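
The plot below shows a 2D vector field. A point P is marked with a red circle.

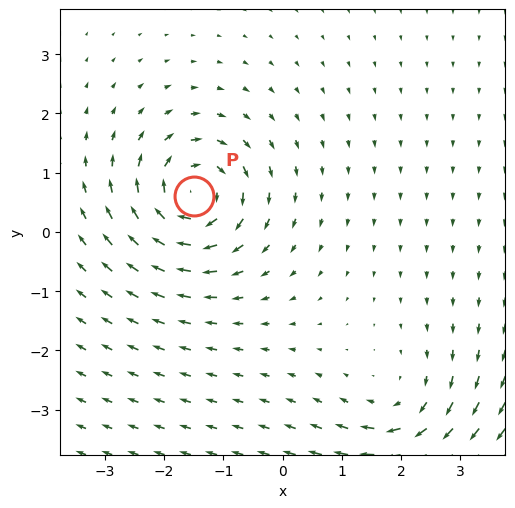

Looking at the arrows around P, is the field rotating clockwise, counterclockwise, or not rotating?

Near P at (-1.5, 0.6) the arrows circulate clockwise. The curl (z-component) there is about -7; negative curl means clockwise rotation.

clockwise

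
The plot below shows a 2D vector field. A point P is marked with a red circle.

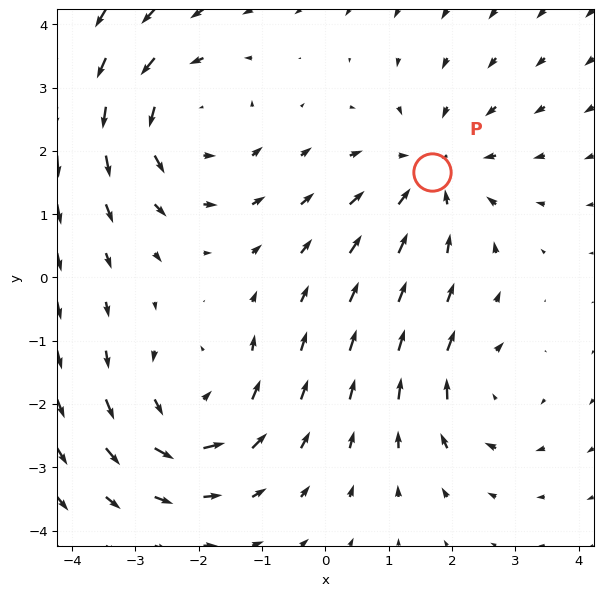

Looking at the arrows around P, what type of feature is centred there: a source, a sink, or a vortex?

At P (1.7, 1.7) the arrows converge inward. Divergence about -3, curl ≈0 — negative divergence with near-zero curl is a sink.

sink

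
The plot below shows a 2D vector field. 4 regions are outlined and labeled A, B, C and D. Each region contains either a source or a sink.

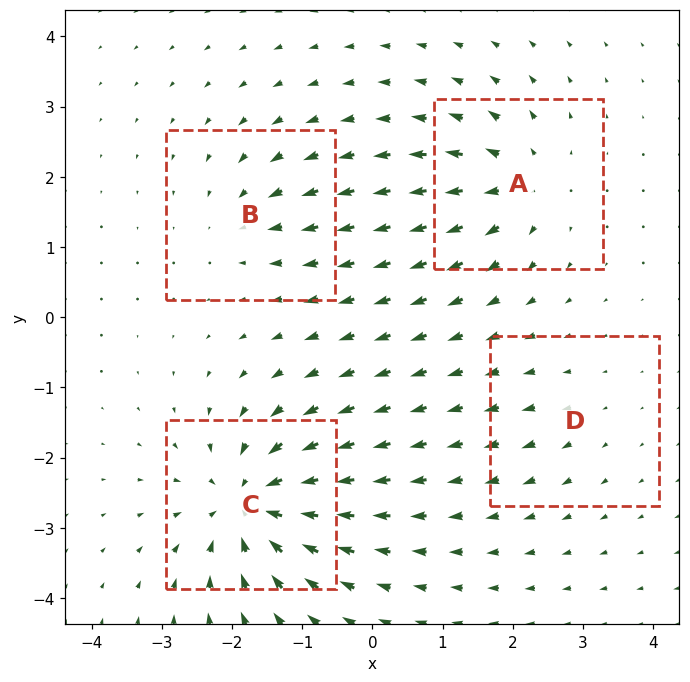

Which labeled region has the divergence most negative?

C

Divergence at each region's feature centre — A: about +6, B: about -4, C: about -8, D: about +2. Region C is most negative.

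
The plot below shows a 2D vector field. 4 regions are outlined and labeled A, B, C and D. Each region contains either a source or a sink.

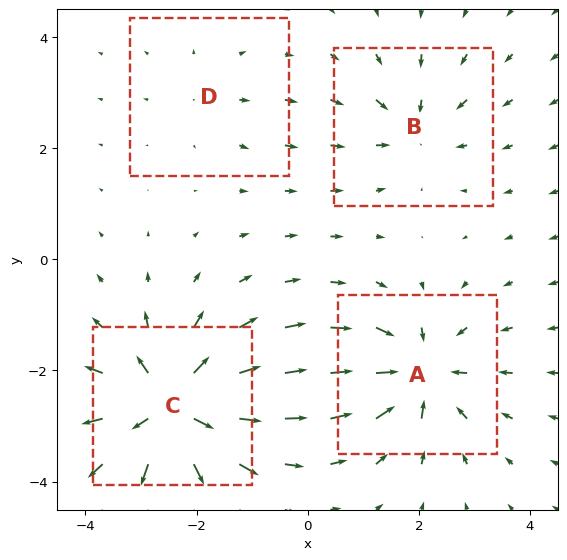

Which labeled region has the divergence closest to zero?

Divergence at each region's feature centre — A: about -7, B: about -4, C: about +9, D: about +2. Region D is closest to zero.

D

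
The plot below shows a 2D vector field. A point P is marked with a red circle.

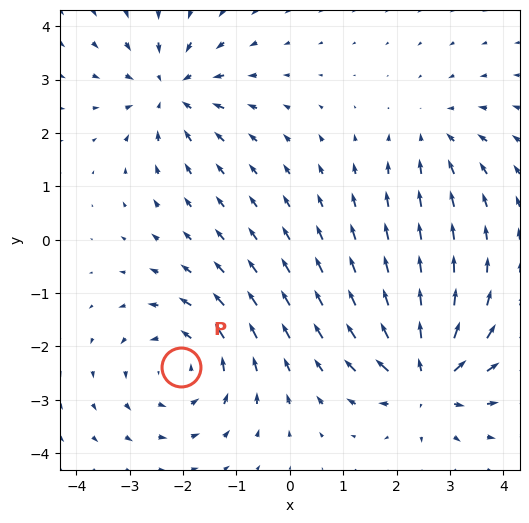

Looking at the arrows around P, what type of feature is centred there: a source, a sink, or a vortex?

vortex

At P (-2.0, -2.4) the arrows circulate counterclockwise. Divergence ≈0, curl about +4 — near-zero divergence with nonzero curl is a vortex.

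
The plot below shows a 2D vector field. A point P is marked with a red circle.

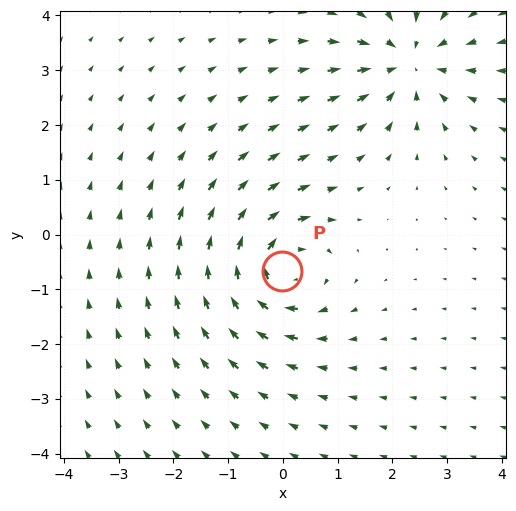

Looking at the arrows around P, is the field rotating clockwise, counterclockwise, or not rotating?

Near P at (-0.0, -0.7) the arrows circulate clockwise. The curl (z-component) there is about -6; negative curl means clockwise rotation.

clockwise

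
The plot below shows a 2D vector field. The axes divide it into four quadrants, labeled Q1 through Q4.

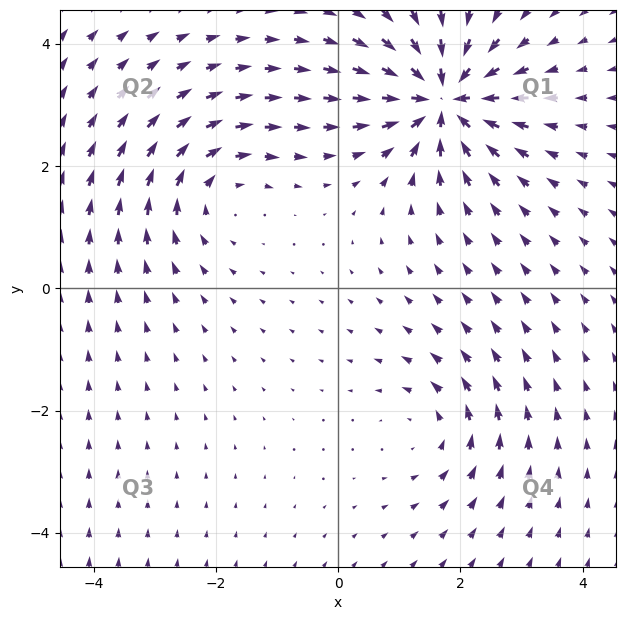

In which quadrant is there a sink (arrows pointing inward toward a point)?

Q1

The sink sits at approximately (1.7, 3.1), which lies in quadrant Q1. The divergence there is about -7, negative as expected for a sink.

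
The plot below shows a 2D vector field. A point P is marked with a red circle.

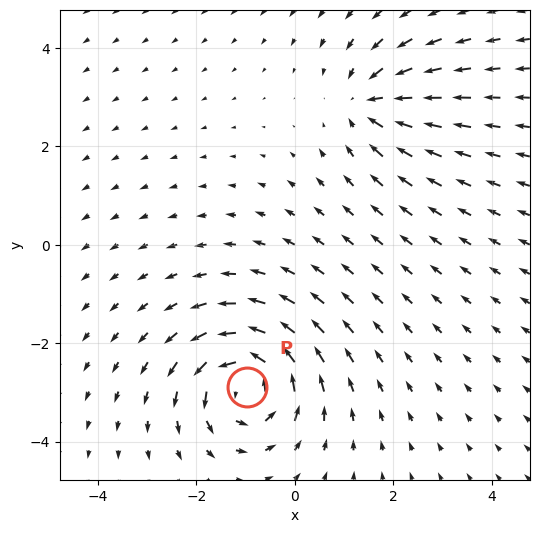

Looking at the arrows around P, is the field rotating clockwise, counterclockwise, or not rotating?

Near P at (-1.0, -2.9) the arrows circulate counterclockwise. The curl (z-component) there is about +5; positive curl means counterclockwise rotation.

counterclockwise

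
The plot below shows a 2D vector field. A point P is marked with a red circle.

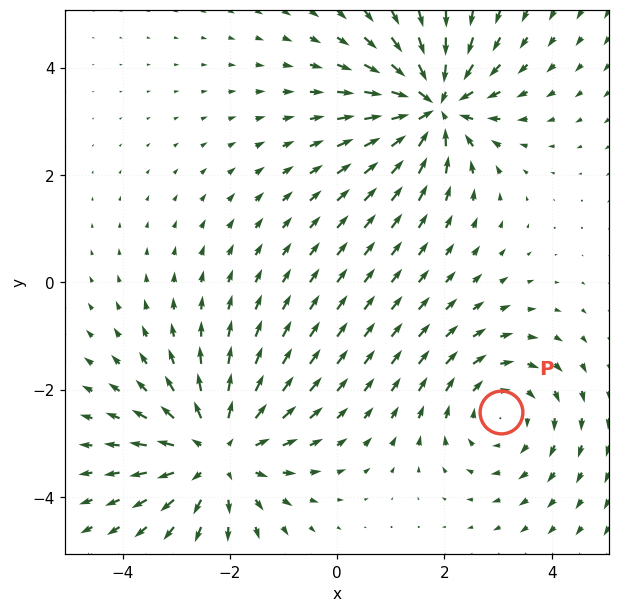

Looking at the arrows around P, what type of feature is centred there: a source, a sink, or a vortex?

vortex

At P (3.1, -2.4) the arrows circulate clockwise. Divergence ≈0, curl about -3 — near-zero divergence with nonzero curl is a vortex.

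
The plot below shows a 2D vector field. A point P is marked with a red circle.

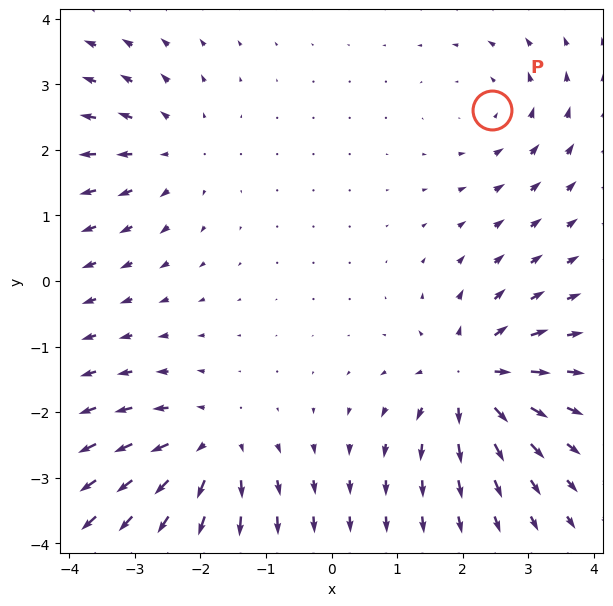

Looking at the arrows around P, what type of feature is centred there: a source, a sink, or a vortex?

vortex

At P (2.4, 2.6) the arrows circulate counterclockwise. Divergence ≈0, curl about +3 — near-zero divergence with nonzero curl is a vortex.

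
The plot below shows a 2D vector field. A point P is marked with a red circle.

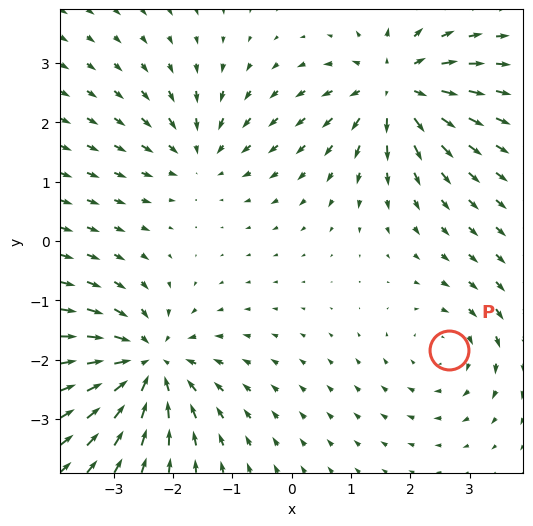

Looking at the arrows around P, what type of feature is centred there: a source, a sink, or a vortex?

At P (2.6, -1.8) the arrows circulate clockwise. Divergence ≈0, curl about -3 — near-zero divergence with nonzero curl is a vortex.

vortex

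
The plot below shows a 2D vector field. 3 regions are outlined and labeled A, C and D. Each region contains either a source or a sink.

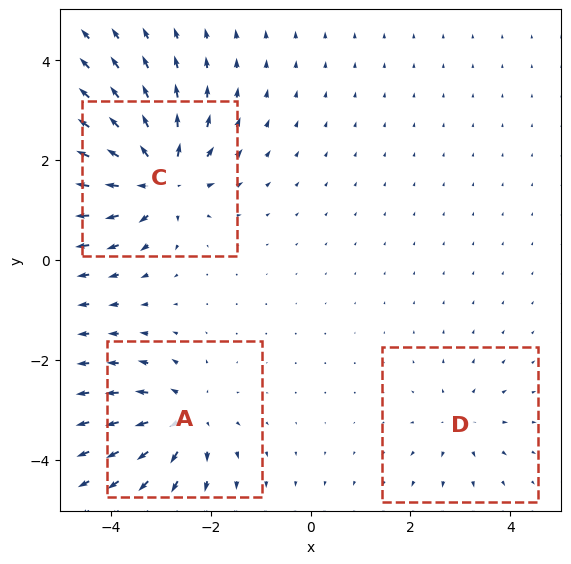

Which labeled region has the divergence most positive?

C

Divergence at each region's feature centre — A: about +4, C: about +6, D: about +3. Region C is most positive.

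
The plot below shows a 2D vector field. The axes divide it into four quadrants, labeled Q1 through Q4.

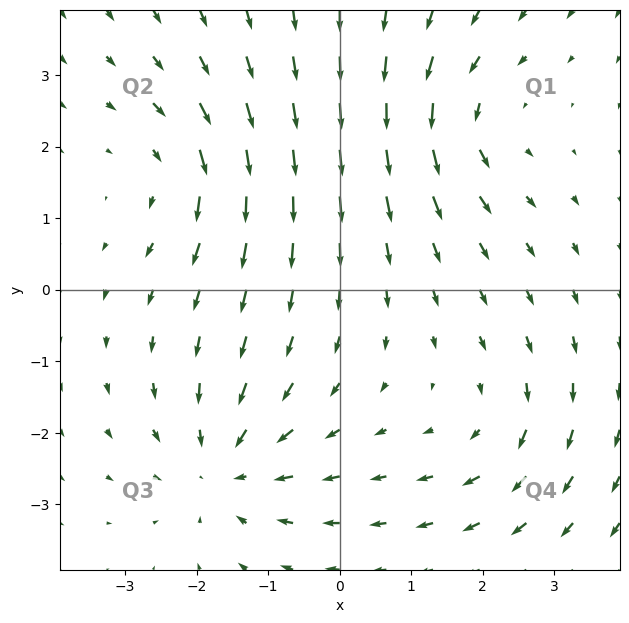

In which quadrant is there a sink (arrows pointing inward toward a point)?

The sink sits at approximately (-1.6, -2.5), which lies in quadrant Q3. The divergence there is about -4, negative as expected for a sink.

Q3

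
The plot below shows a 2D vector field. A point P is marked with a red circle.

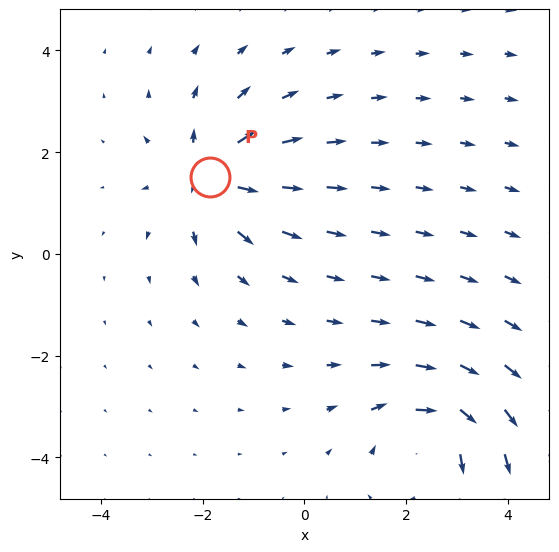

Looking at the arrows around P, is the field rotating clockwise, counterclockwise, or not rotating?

not rotating

Near P at (-1.9, 1.5) the arrows show no circulation. The curl there is ≈0.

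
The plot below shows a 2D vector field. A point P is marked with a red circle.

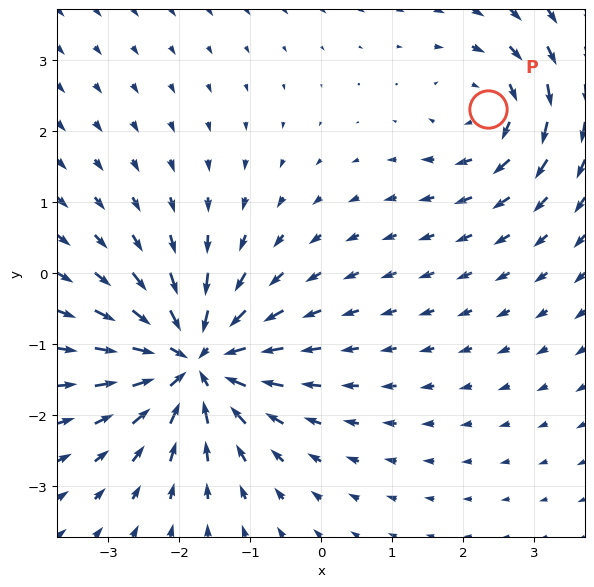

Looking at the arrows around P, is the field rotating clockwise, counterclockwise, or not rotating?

clockwise

Near P at (2.4, 2.3) the arrows circulate clockwise. The curl (z-component) there is about -4; negative curl means clockwise rotation.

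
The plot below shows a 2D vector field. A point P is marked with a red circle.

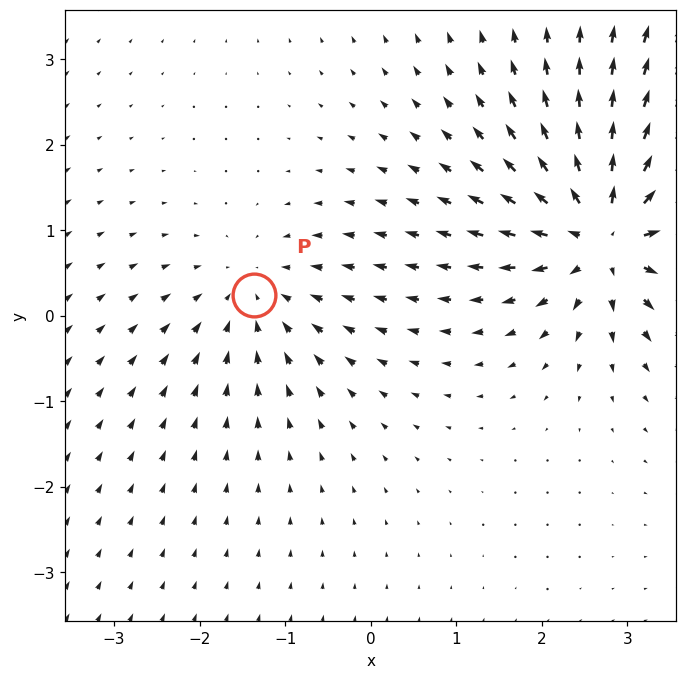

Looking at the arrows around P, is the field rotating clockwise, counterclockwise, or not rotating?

Near P at (-1.4, 0.2) the arrows show no circulation. The curl there is ≈0.

not rotating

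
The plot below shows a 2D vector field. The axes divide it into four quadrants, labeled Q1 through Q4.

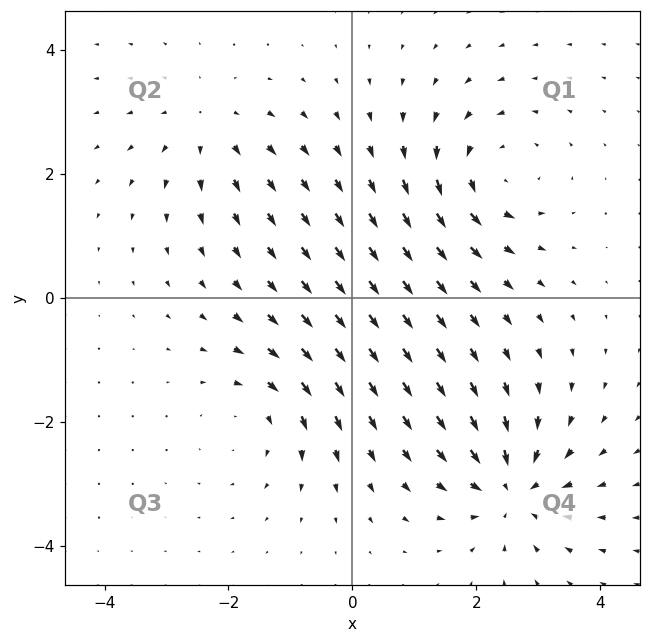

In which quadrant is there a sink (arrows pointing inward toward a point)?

Q4

The sink sits at approximately (2.6, -3.1), which lies in quadrant Q4. The divergence there is about -5, negative as expected for a sink.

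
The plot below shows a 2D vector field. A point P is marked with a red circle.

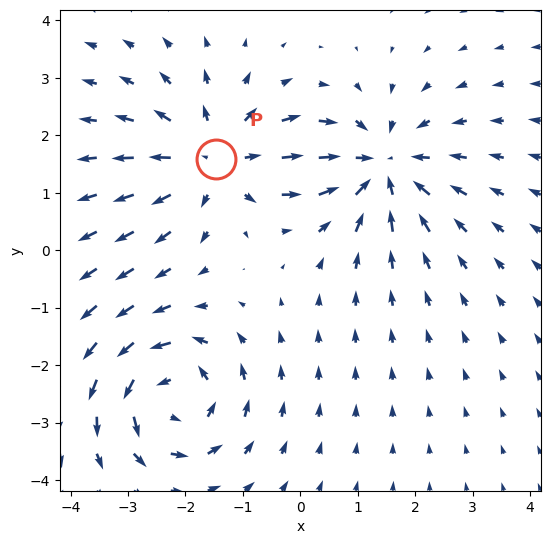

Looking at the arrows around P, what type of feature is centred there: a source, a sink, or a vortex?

At P (-1.5, 1.6) the arrows spread outward. Divergence about +5, curl ≈0 — positive divergence with near-zero curl is a source.

source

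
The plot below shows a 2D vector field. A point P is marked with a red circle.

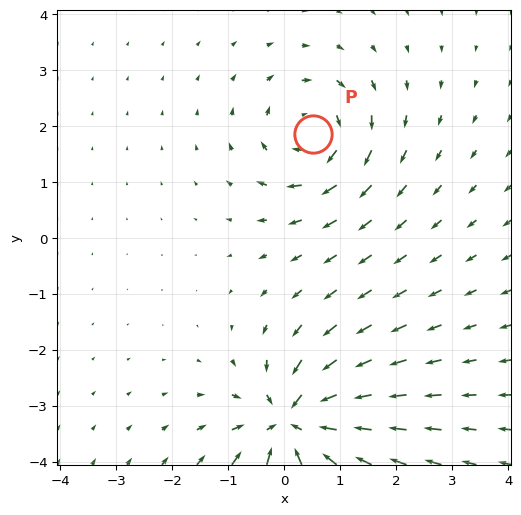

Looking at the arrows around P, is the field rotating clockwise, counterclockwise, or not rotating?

clockwise

Near P at (0.5, 1.9) the arrows circulate clockwise. The curl (z-component) there is about -4; negative curl means clockwise rotation.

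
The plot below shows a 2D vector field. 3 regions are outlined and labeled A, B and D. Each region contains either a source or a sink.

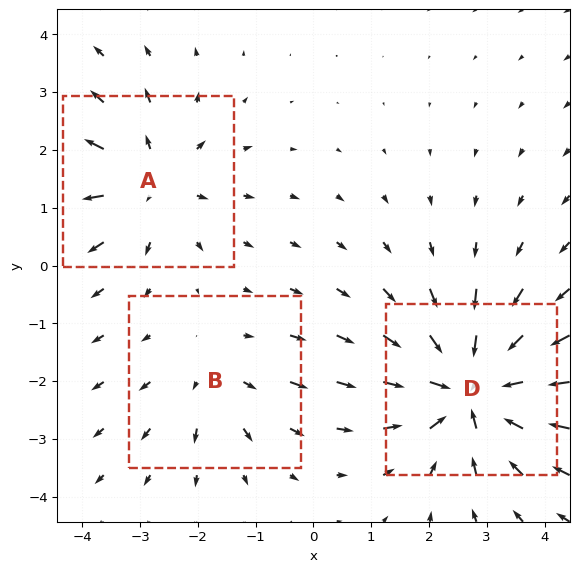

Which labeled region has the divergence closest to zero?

Divergence at each region's feature centre — A: about +3, B: about +2, D: about -5. Region B is closest to zero.

B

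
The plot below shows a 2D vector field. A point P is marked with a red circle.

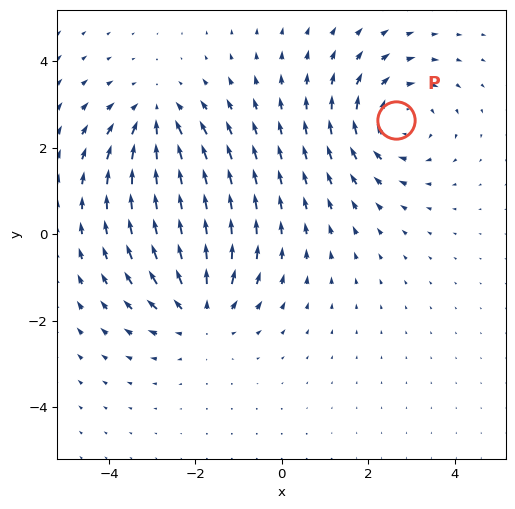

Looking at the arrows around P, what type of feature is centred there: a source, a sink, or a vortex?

vortex

At P (2.6, 2.6) the arrows circulate clockwise. Divergence ≈0, curl about -4 — near-zero divergence with nonzero curl is a vortex.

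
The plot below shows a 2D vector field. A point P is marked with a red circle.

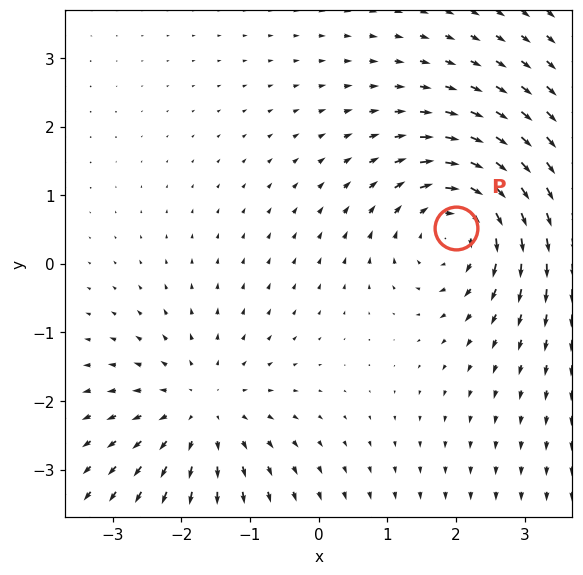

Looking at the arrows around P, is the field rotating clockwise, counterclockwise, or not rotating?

clockwise

Near P at (2.0, 0.5) the arrows circulate clockwise. The curl (z-component) there is about -4; negative curl means clockwise rotation.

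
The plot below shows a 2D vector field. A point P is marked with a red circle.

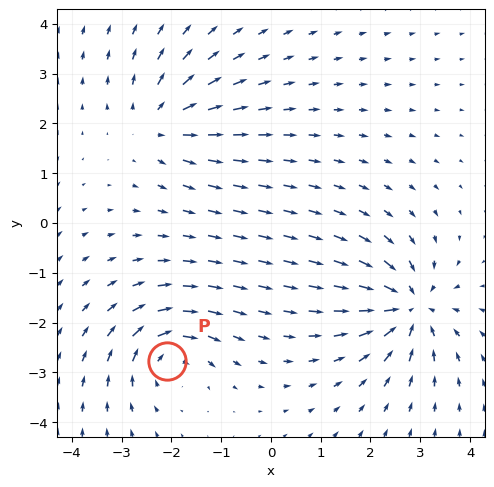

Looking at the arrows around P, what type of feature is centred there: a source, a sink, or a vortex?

vortex

At P (-2.1, -2.8) the arrows circulate clockwise. Divergence ≈0, curl about -5 — near-zero divergence with nonzero curl is a vortex.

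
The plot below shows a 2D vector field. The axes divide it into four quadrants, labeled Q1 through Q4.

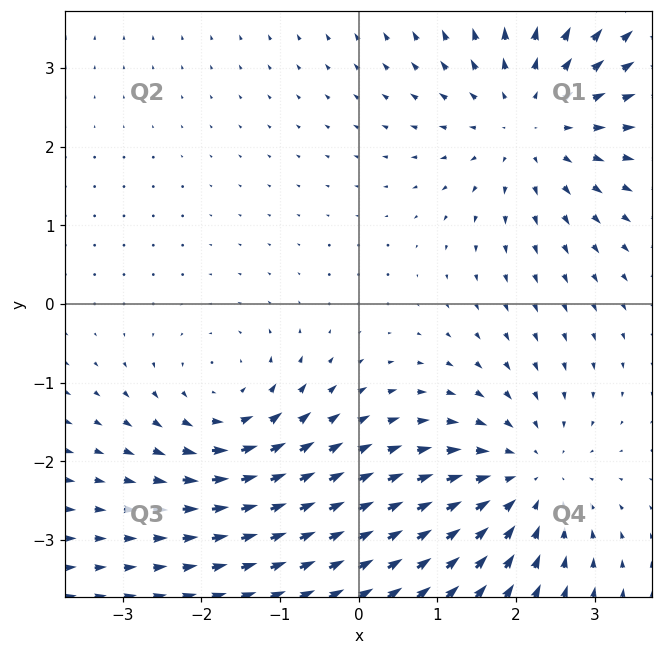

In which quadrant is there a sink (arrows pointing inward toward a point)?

The sink sits at approximately (2.1, -2.2), which lies in quadrant Q4. The divergence there is about -3, negative as expected for a sink.

Q4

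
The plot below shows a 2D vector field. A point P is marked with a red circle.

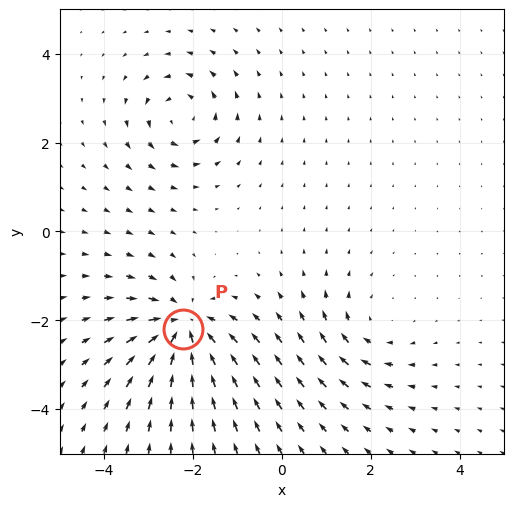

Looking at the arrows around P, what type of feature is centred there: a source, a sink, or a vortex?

sink

At P (-2.2, -2.2) the arrows converge inward. Divergence about -6, curl ≈0 — negative divergence with near-zero curl is a sink.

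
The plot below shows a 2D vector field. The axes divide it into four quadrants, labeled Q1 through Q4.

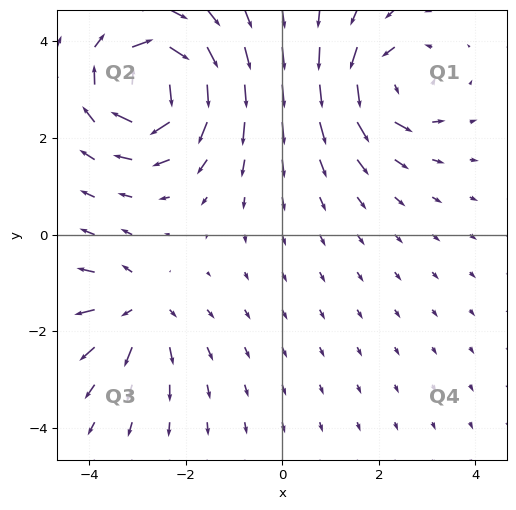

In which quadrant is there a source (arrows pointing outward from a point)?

Q3

The source sits at approximately (-3.0, -1.5), which lies in quadrant Q3. The divergence there is about +4, positive as expected for a source.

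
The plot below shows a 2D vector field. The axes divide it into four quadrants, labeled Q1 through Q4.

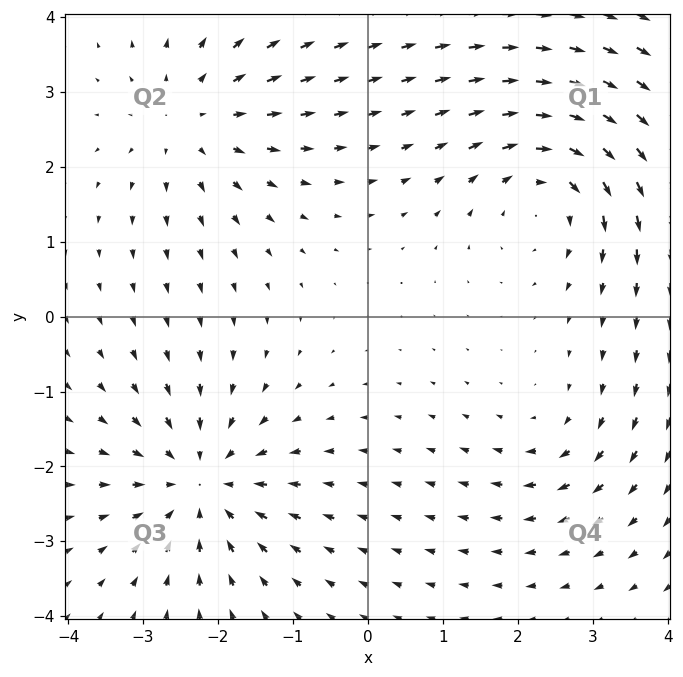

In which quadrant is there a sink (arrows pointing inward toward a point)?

Q3

The sink sits at approximately (-2.2, -2.2), which lies in quadrant Q3. The divergence there is about -5, negative as expected for a sink.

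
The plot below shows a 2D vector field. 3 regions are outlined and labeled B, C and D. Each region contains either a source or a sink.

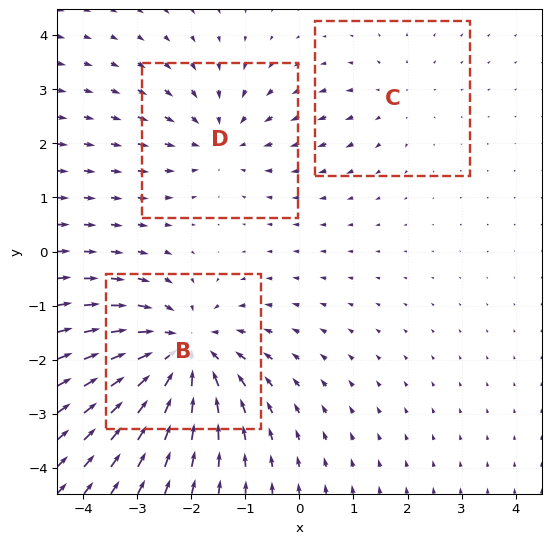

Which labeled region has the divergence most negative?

Divergence at each region's feature centre — B: about -5, C: about +2, D: about -3. Region B is most negative.

B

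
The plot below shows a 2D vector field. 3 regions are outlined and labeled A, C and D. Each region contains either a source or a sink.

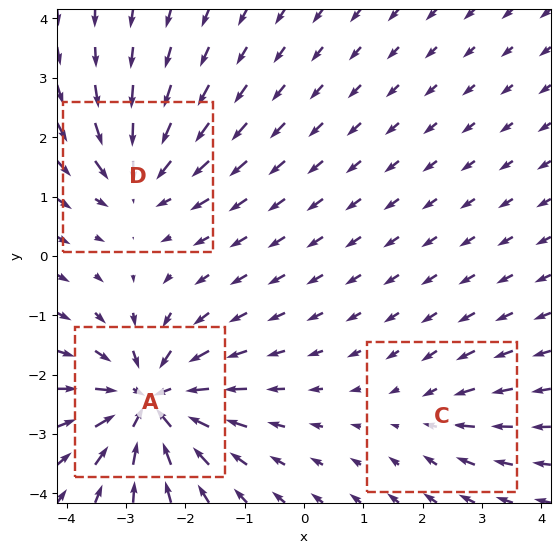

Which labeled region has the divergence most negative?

A

Divergence at each region's feature centre — A: about -6, C: about -2, D: about -4. Region A is most negative.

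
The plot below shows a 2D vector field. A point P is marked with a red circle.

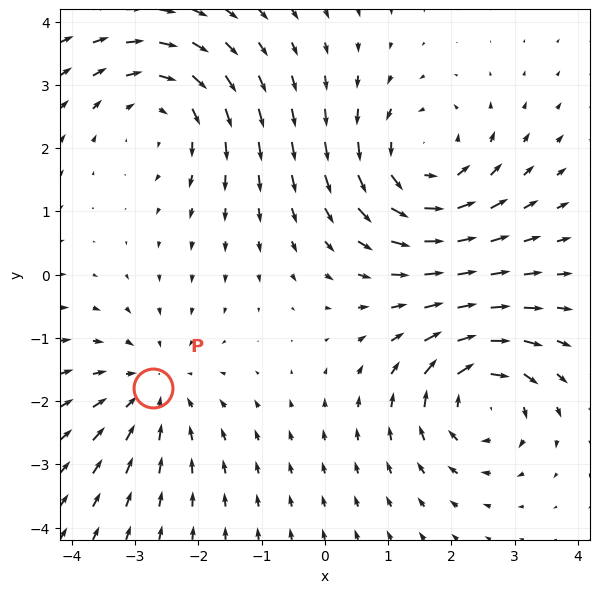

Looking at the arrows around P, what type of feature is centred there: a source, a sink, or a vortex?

At P (-2.7, -1.8) the arrows converge inward. Divergence about -3, curl ≈0 — negative divergence with near-zero curl is a sink.

sink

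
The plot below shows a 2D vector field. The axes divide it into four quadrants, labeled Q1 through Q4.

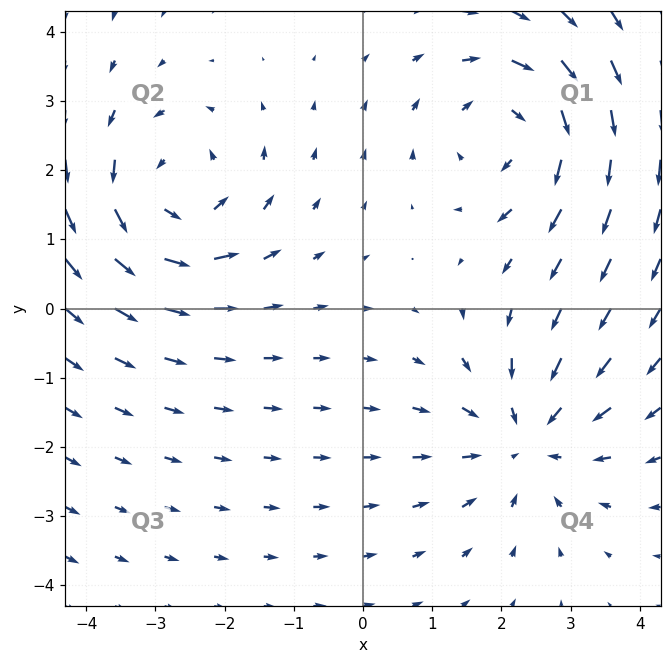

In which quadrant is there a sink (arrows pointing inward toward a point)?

The sink sits at approximately (2.4, -1.9), which lies in quadrant Q4. The divergence there is about -3, negative as expected for a sink.

Q4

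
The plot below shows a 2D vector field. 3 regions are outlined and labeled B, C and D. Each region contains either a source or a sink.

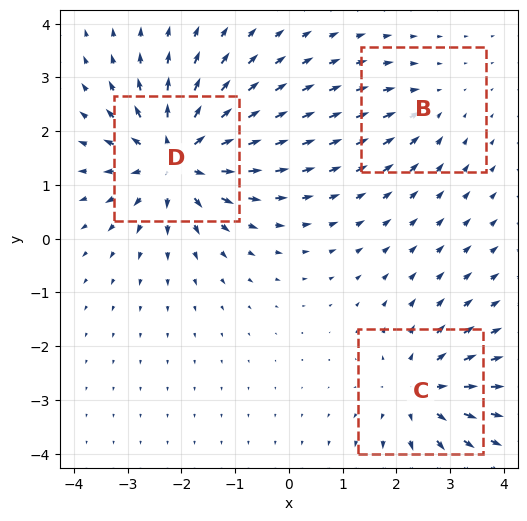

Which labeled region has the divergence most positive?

D

Divergence at each region's feature centre — B: about -2, C: about +4, D: about +6. Region D is most positive.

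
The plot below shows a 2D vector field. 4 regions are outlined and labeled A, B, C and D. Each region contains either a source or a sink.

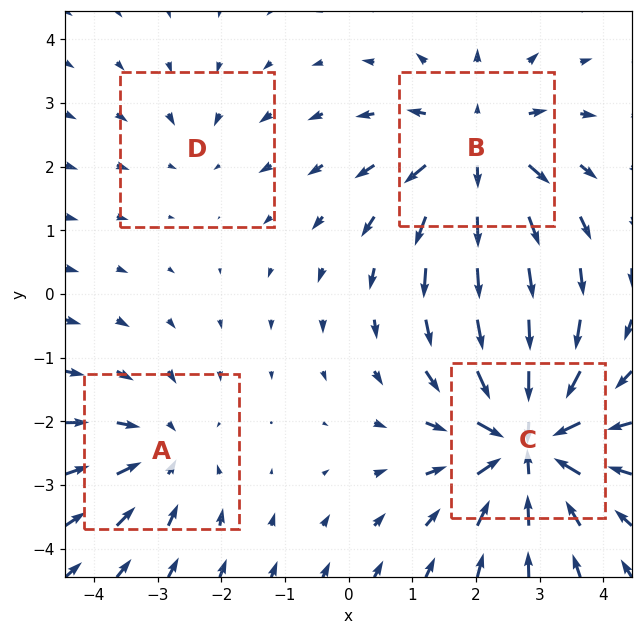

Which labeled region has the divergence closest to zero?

Divergence at each region's feature centre — A: about -3, B: about +5, C: about -6, D: about -2. Region D is closest to zero.

D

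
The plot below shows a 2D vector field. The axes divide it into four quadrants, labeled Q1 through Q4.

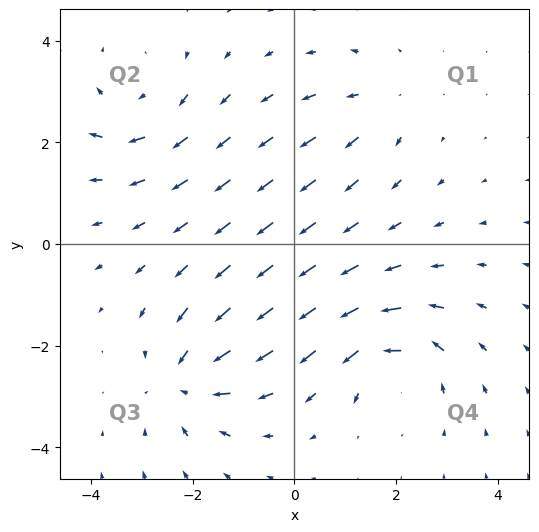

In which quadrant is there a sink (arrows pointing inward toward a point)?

The sink sits at approximately (-2.1, -2.7), which lies in quadrant Q3. The divergence there is about -5, negative as expected for a sink.

Q3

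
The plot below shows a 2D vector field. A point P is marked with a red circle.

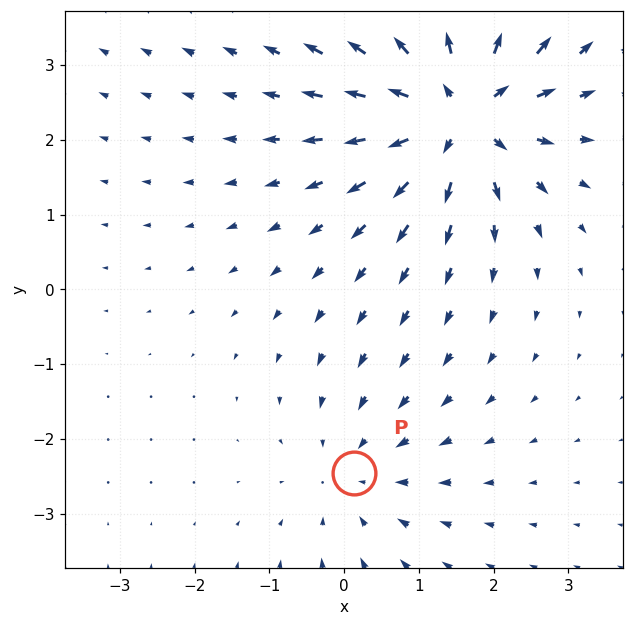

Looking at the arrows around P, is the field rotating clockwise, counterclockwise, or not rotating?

not rotating

Near P at (0.1, -2.5) the arrows show no circulation. The curl there is ≈0.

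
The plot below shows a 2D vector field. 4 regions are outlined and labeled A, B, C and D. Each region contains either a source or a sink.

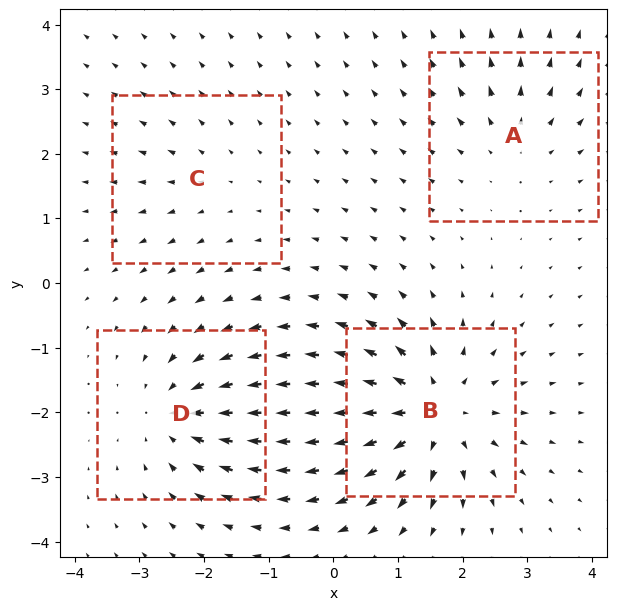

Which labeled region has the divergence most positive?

Divergence at each region's feature centre — A: about +3, B: about +7, C: about +2, D: about -5. Region B is most positive.

B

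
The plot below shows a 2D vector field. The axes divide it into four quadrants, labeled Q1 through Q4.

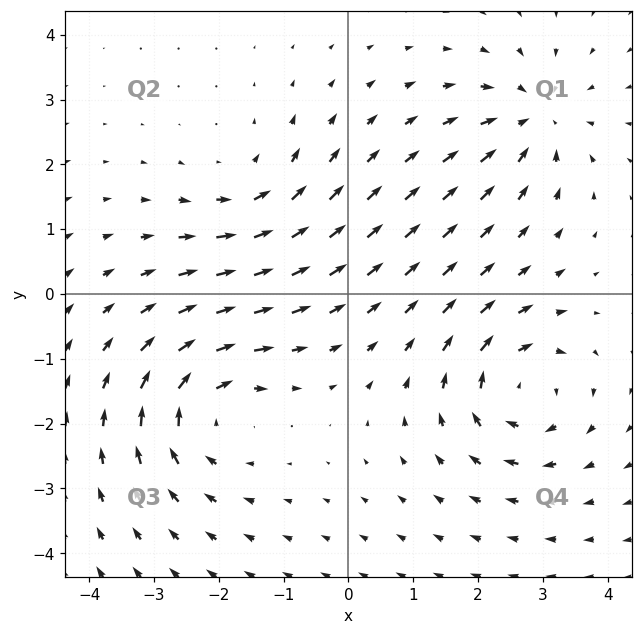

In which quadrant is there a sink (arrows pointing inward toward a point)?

Q1

The sink sits at approximately (2.9, 2.7), which lies in quadrant Q1. The divergence there is about -5, negative as expected for a sink.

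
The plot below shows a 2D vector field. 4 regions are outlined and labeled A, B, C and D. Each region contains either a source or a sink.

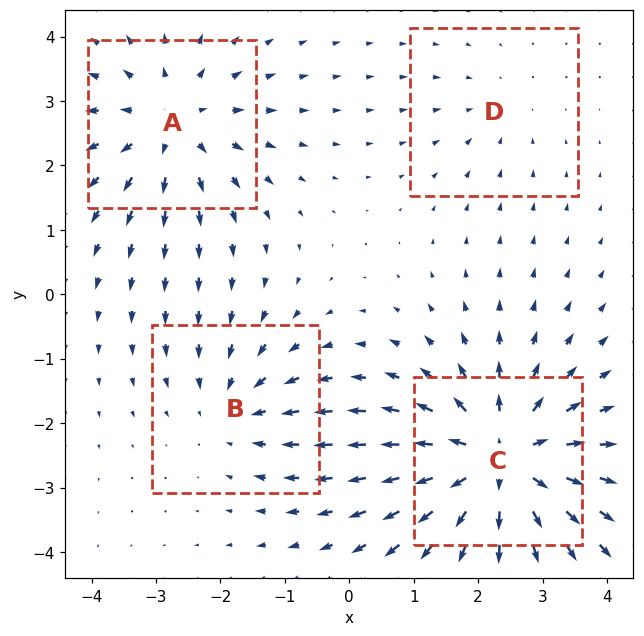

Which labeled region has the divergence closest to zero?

Divergence at each region's feature centre — A: about +4, B: about -3, C: about +7, D: about -2. Region D is closest to zero.

D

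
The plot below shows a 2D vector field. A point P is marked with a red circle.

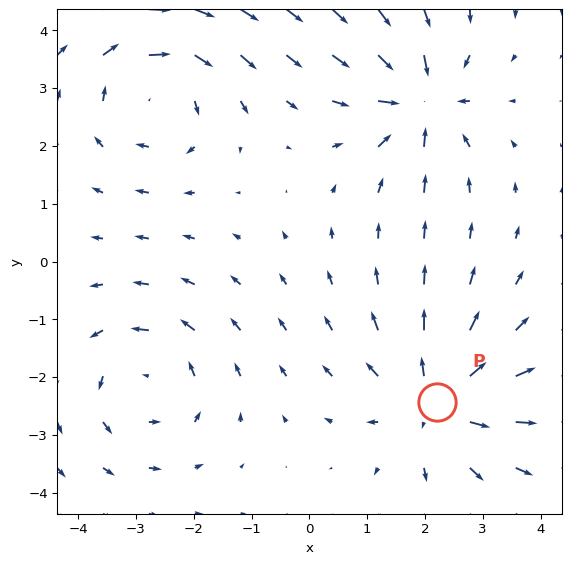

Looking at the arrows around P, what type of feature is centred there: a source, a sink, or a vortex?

At P (2.2, -2.4) the arrows spread outward. Divergence about +5, curl ≈0 — positive divergence with near-zero curl is a source.

source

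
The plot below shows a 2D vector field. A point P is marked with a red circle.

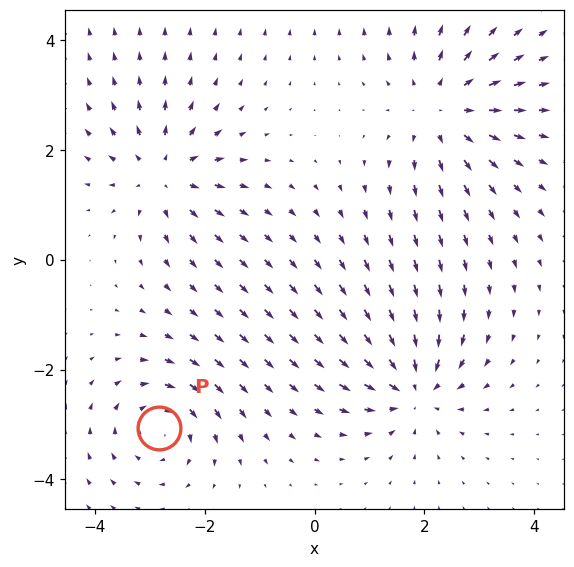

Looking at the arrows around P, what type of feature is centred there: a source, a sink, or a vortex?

vortex

At P (-2.8, -3.1) the arrows circulate clockwise. Divergence ≈0, curl about -4 — near-zero divergence with nonzero curl is a vortex.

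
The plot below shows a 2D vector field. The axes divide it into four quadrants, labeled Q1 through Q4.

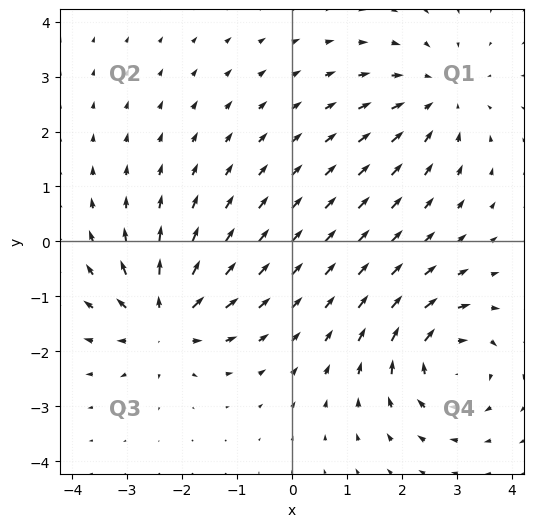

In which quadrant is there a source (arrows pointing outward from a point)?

Q3

The source sits at approximately (-2.3, -1.4), which lies in quadrant Q3. The divergence there is about +7, positive as expected for a source.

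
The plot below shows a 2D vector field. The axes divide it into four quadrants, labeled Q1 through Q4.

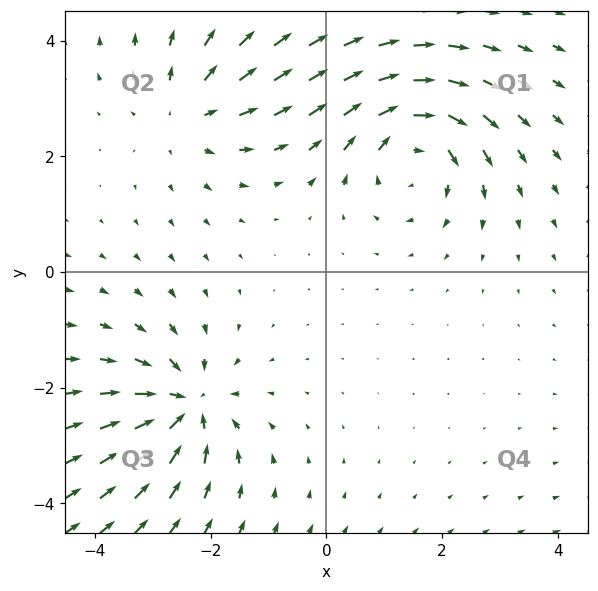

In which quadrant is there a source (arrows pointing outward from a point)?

The source sits at approximately (-2.4, 2.7), which lies in quadrant Q2. The divergence there is about +3, positive as expected for a source.

Q2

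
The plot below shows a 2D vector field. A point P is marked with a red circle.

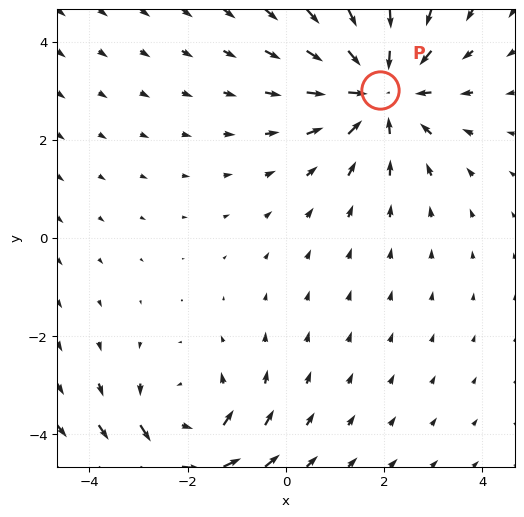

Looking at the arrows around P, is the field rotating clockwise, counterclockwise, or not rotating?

not rotating

Near P at (1.9, 3.0) the arrows show no circulation. The curl there is ≈0.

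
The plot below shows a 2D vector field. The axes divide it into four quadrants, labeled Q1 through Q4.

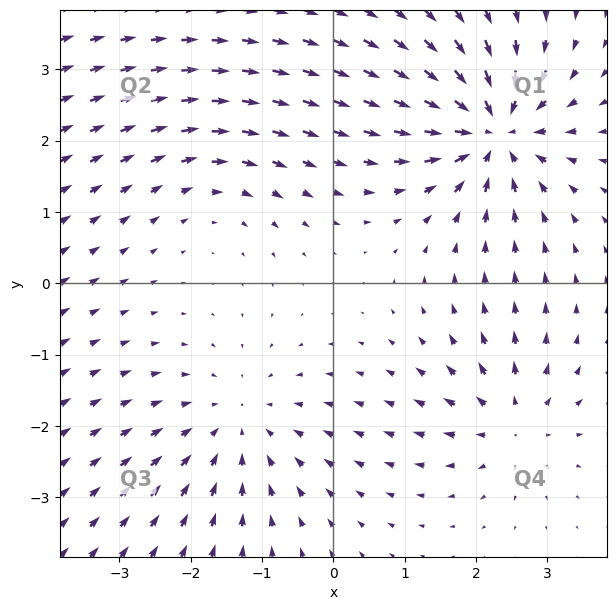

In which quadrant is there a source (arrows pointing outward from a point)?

The source sits at approximately (2.5, -1.9), which lies in quadrant Q4. The divergence there is about +4, positive as expected for a source.

Q4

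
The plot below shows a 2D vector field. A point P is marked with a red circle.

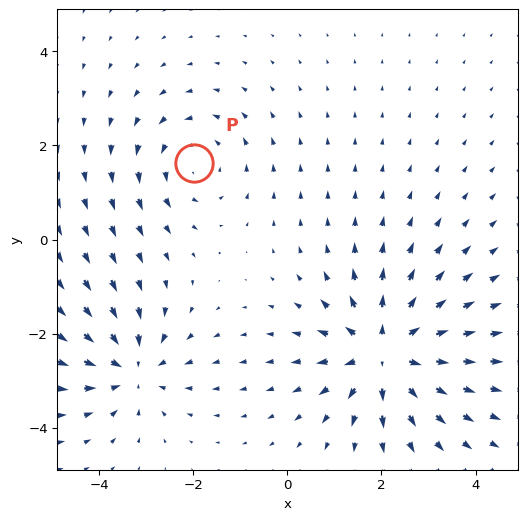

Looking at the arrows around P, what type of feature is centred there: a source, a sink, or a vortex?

At P (-2.0, 1.6) the arrows circulate counterclockwise. Divergence ≈0, curl about +3 — near-zero divergence with nonzero curl is a vortex.

vortex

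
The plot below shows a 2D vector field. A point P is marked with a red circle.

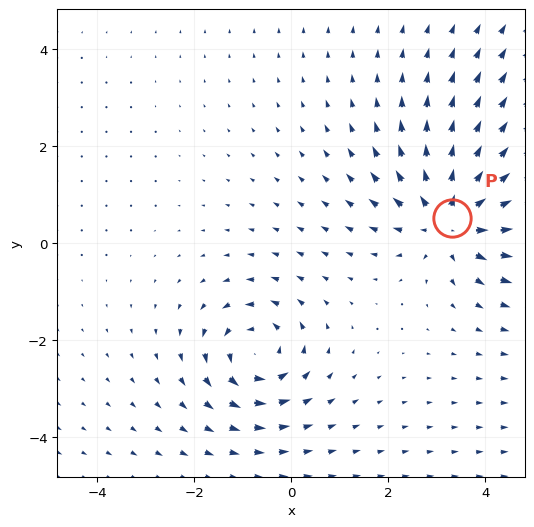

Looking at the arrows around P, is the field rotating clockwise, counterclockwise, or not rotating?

Near P at (3.3, 0.5) the arrows show no circulation. The curl there is ≈0.

not rotating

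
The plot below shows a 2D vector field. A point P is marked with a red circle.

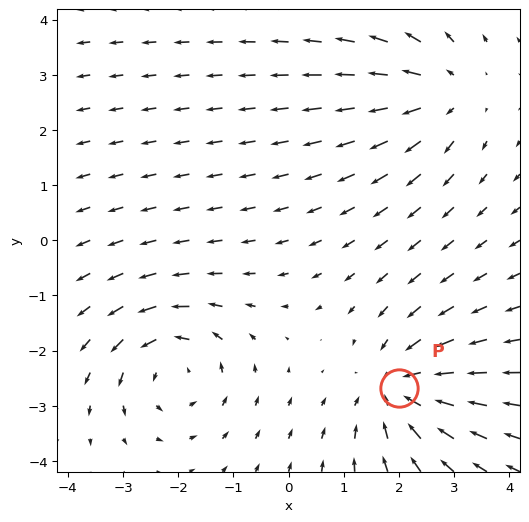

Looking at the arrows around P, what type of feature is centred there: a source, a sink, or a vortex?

sink

At P (2.0, -2.7) the arrows converge inward. Divergence about -4, curl ≈0 — negative divergence with near-zero curl is a sink.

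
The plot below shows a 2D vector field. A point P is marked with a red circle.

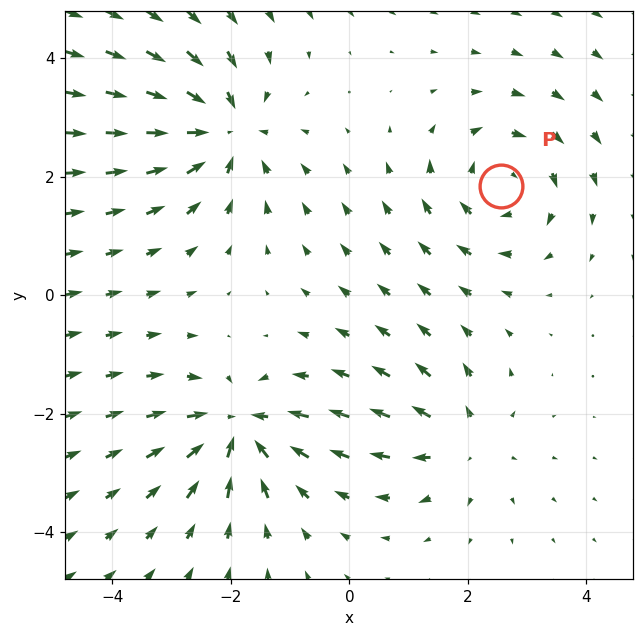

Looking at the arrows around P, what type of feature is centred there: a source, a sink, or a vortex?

At P (2.6, 1.8) the arrows circulate clockwise. Divergence ≈0, curl about -4 — near-zero divergence with nonzero curl is a vortex.

vortex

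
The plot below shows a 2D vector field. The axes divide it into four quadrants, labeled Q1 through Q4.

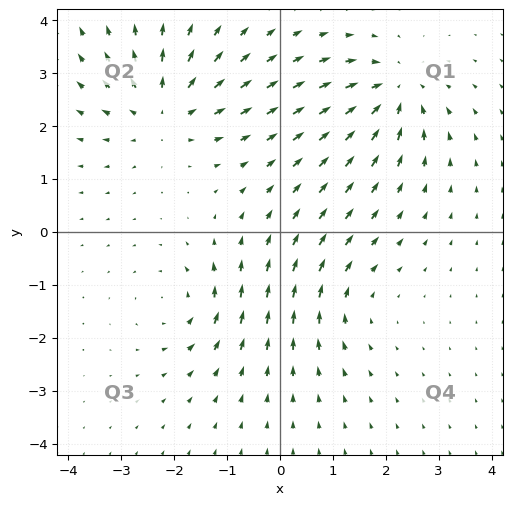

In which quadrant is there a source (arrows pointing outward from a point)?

Q2

The source sits at approximately (-2.2, 2.3), which lies in quadrant Q2. The divergence there is about +5, positive as expected for a source.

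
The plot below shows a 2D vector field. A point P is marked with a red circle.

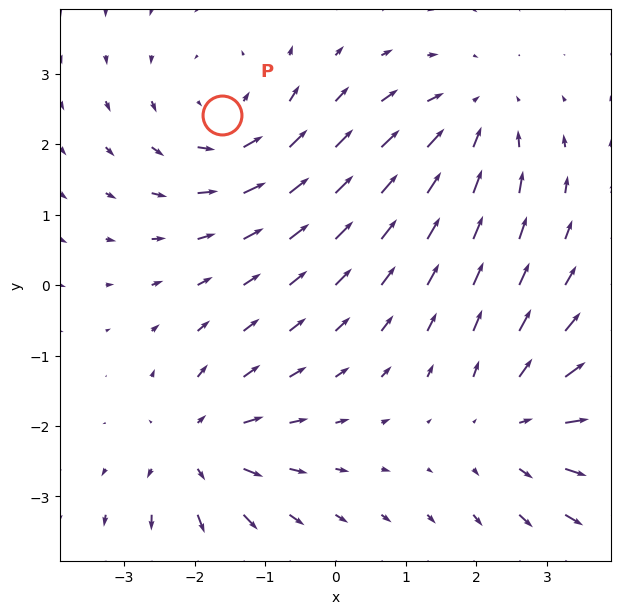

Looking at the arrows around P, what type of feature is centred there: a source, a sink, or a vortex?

vortex

At P (-1.6, 2.4) the arrows circulate counterclockwise. Divergence ≈0, curl about +3 — near-zero divergence with nonzero curl is a vortex.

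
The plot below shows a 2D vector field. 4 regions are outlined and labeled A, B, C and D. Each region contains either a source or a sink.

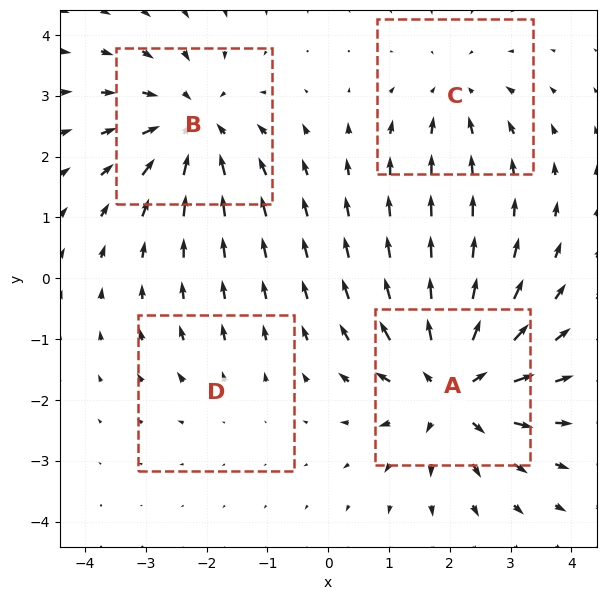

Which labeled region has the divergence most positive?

A

Divergence at each region's feature centre — A: about +7, B: about -5, C: about -3, D: about +2. Region A is most positive.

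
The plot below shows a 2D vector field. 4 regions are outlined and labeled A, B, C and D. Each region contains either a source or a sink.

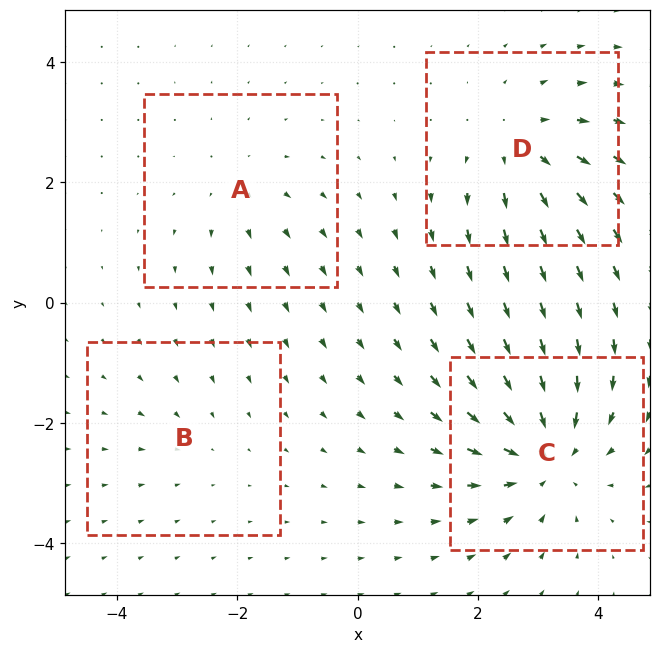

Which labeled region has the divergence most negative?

C

Divergence at each region's feature centre — A: about +3, B: about -2, C: about -6, D: about +5. Region C is most negative.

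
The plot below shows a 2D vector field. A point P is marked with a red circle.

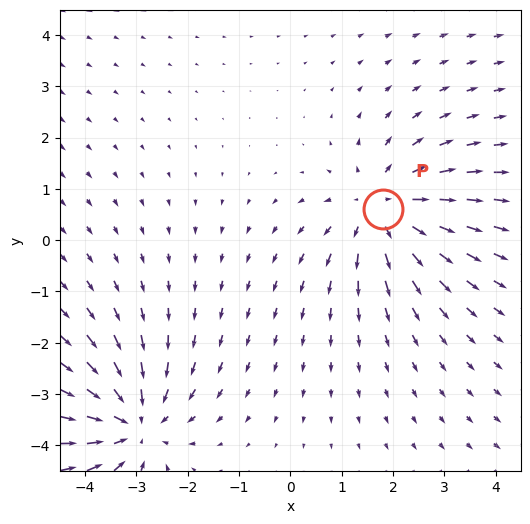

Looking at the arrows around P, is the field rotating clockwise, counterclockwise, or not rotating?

Near P at (1.8, 0.6) the arrows show no circulation. The curl there is ≈0.

not rotating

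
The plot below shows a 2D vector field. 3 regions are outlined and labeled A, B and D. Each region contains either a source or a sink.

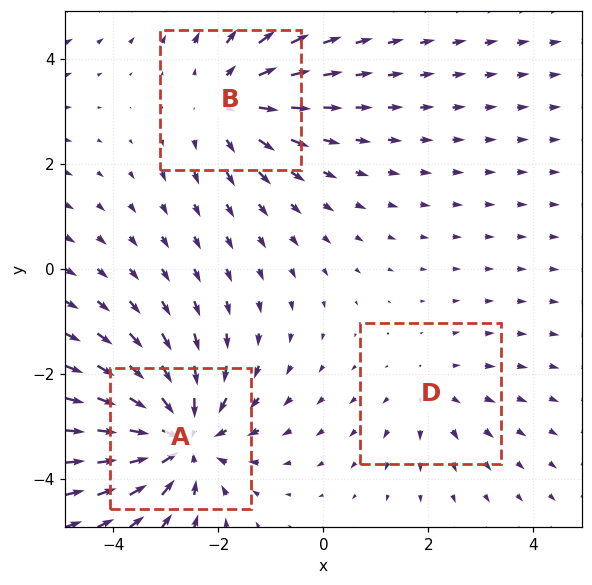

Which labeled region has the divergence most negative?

A

Divergence at each region's feature centre — A: about -4, B: about +3, D: about +2. Region A is most negative.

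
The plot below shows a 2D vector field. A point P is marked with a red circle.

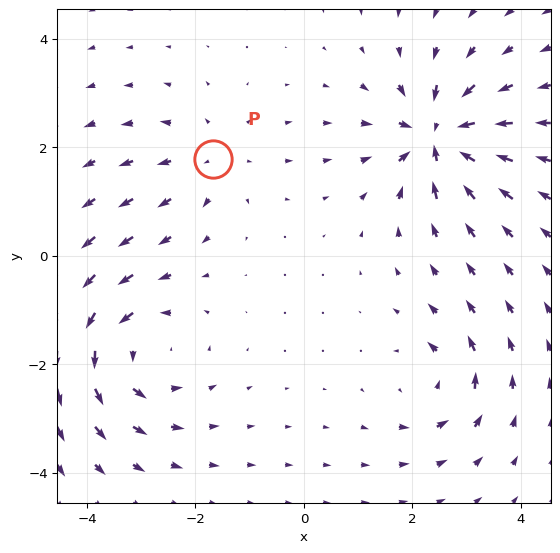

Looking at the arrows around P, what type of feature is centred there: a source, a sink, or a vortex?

source

At P (-1.7, 1.8) the arrows spread outward. Divergence about +3, curl ≈0 — positive divergence with near-zero curl is a source.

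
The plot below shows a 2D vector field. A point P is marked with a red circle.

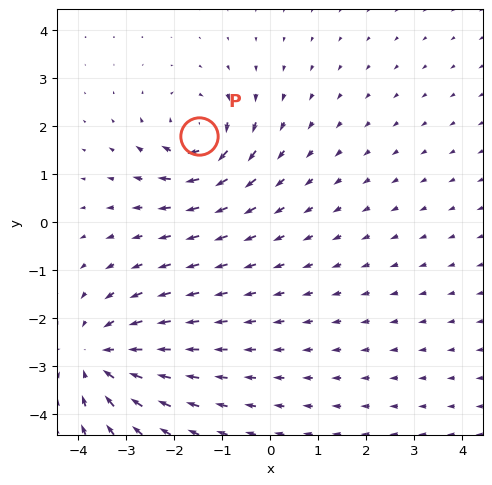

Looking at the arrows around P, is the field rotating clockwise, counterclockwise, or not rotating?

clockwise

Near P at (-1.5, 1.8) the arrows circulate clockwise. The curl (z-component) there is about -5; negative curl means clockwise rotation.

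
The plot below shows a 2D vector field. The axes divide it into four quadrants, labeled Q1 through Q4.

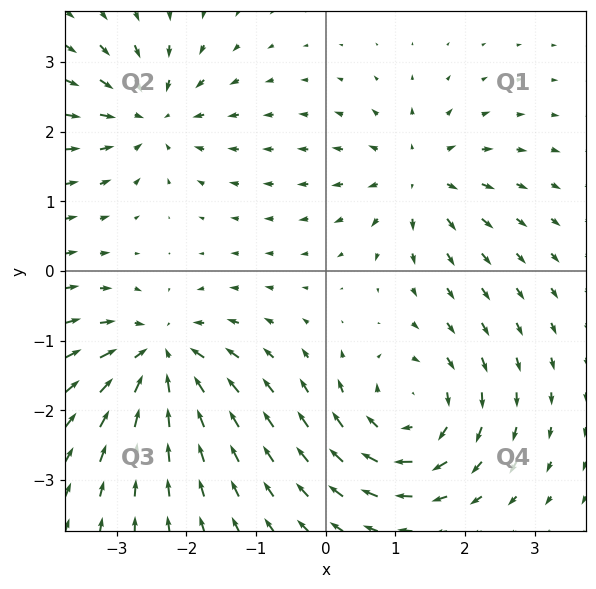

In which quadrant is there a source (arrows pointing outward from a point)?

The source sits at approximately (1.3, 1.4), which lies in quadrant Q1. The divergence there is about +4, positive as expected for a source.

Q1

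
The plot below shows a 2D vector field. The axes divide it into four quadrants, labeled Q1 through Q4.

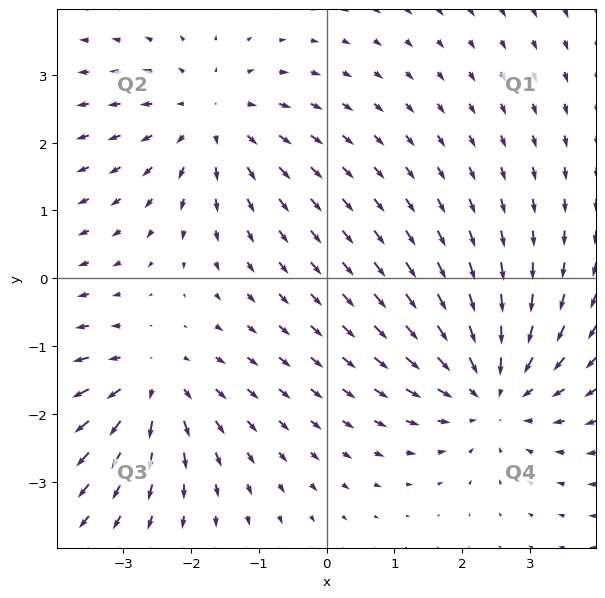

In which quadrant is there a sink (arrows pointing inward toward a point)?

Q4

The sink sits at approximately (2.4, -1.7), which lies in quadrant Q4. The divergence there is about -4, negative as expected for a sink.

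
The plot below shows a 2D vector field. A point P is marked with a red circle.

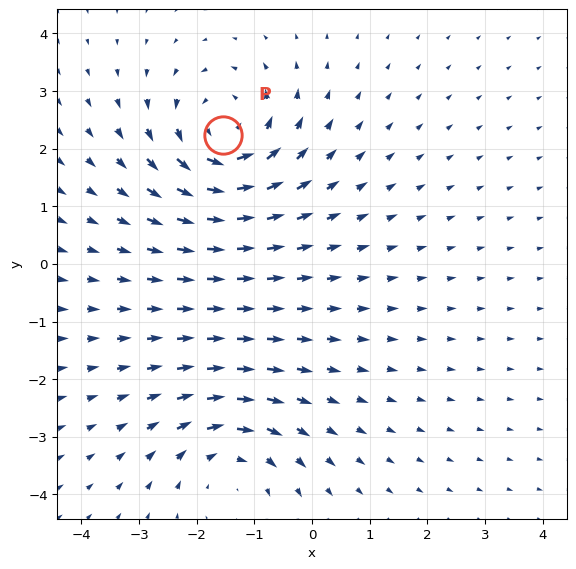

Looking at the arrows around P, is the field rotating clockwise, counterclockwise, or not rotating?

counterclockwise

Near P at (-1.5, 2.2) the arrows circulate counterclockwise. The curl (z-component) there is about +4; positive curl means counterclockwise rotation.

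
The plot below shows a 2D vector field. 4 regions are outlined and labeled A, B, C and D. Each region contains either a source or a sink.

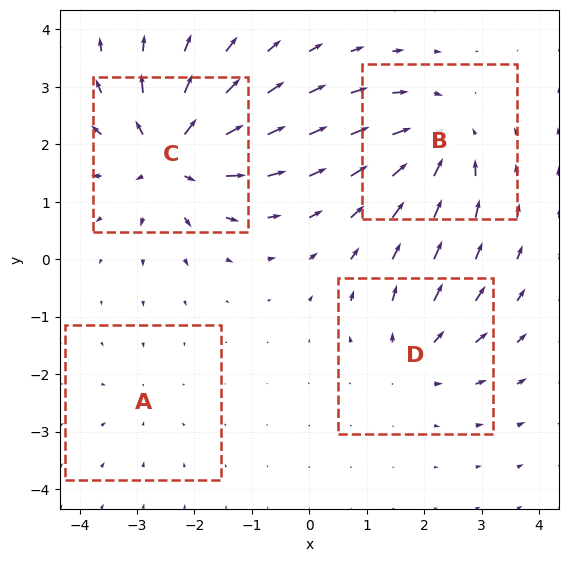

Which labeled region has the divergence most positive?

Divergence at each region's feature centre — A: about -2, B: about -5, C: about +7, D: about +4. Region C is most positive.

C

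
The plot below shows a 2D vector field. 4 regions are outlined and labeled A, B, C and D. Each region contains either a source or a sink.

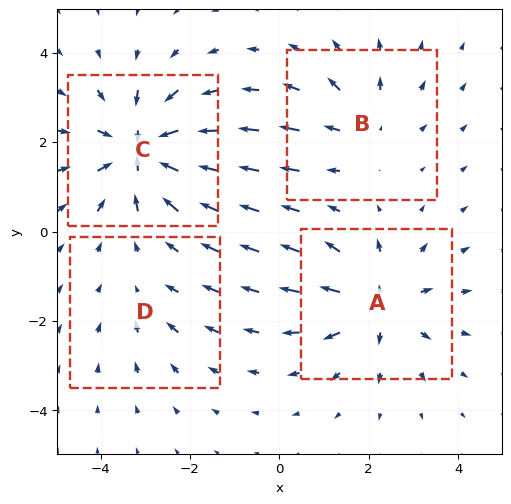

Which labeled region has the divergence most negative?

C

Divergence at each region's feature centre — A: about +5, B: about +3, C: about -7, D: about -2. Region C is most negative.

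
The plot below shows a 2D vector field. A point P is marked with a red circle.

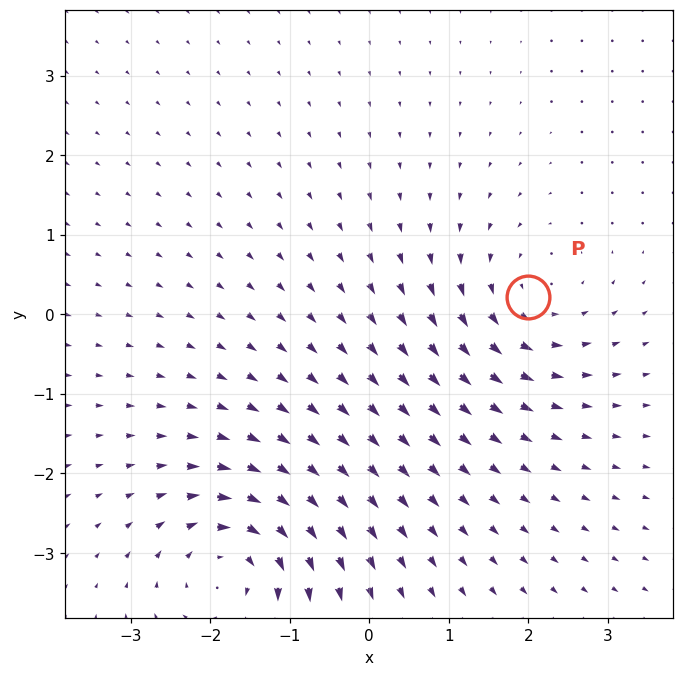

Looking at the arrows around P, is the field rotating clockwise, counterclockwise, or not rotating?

Near P at (2.0, 0.2) the arrows circulate counterclockwise. The curl (z-component) there is about +3; positive curl means counterclockwise rotation.

counterclockwise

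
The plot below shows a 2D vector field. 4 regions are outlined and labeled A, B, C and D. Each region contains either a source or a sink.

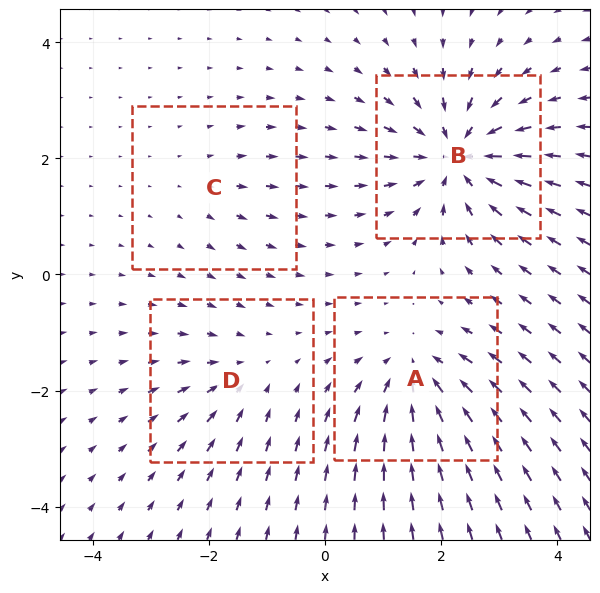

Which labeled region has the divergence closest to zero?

C

Divergence at each region's feature centre — A: about -5, B: about -7, C: about +2, D: about -3. Region C is closest to zero.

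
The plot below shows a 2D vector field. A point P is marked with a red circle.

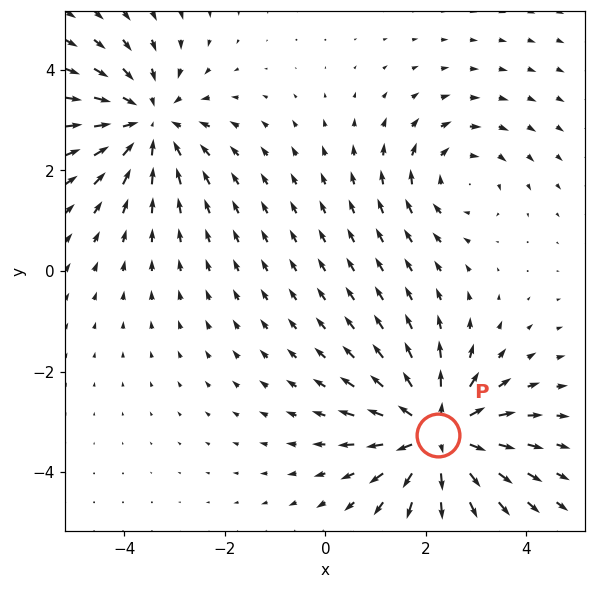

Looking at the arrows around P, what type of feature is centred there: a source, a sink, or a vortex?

source

At P (2.2, -3.3) the arrows spread outward. Divergence about +5, curl ≈0 — positive divergence with near-zero curl is a source.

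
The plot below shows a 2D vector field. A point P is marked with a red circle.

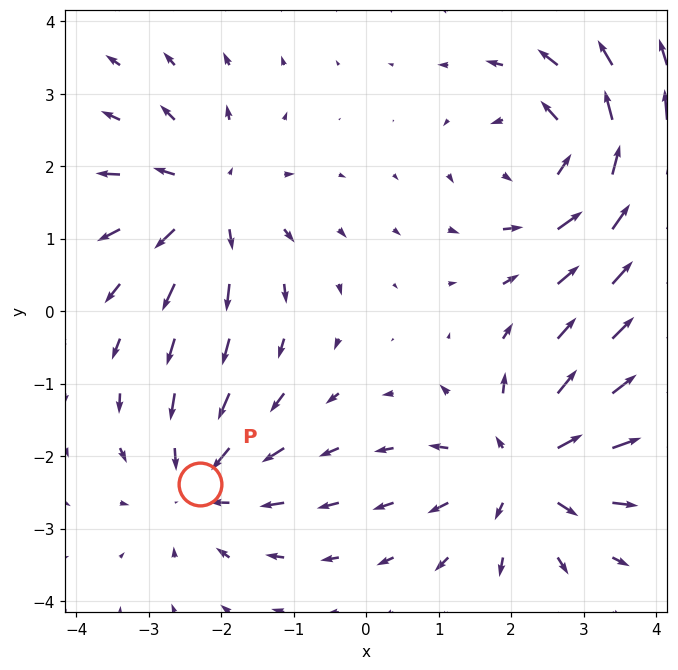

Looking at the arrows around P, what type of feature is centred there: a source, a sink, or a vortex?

sink

At P (-2.3, -2.4) the arrows converge inward. Divergence about -4, curl ≈0 — negative divergence with near-zero curl is a sink.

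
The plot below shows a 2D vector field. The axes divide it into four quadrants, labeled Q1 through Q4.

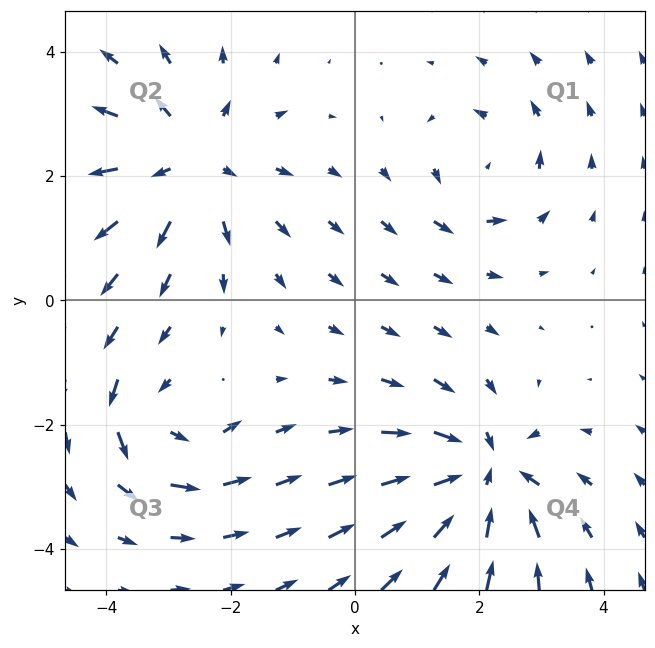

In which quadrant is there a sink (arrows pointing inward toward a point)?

Q4

The sink sits at approximately (2.1, -2.8), which lies in quadrant Q4. The divergence there is about -6, negative as expected for a sink.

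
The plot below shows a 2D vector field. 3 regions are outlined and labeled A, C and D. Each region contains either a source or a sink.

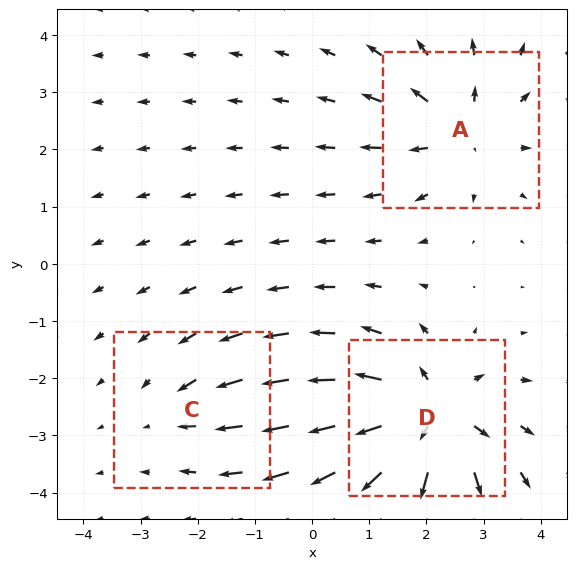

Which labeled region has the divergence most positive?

Divergence at each region's feature centre — A: about +4, C: about -2, D: about +5. Region D is most positive.

D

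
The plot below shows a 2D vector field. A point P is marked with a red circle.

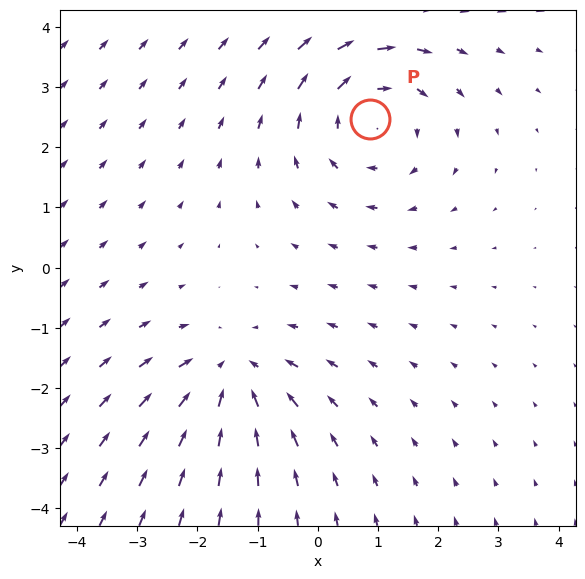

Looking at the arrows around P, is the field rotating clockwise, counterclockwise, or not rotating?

Near P at (0.9, 2.5) the arrows circulate clockwise. The curl (z-component) there is about -3; negative curl means clockwise rotation.

clockwise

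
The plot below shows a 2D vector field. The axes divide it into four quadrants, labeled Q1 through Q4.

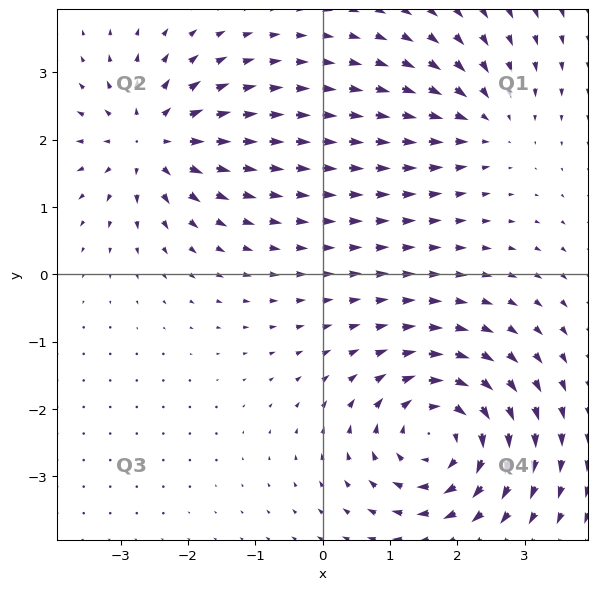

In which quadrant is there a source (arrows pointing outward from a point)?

Q2

The source sits at approximately (-2.5, 2.0), which lies in quadrant Q2. The divergence there is about +5, positive as expected for a source.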